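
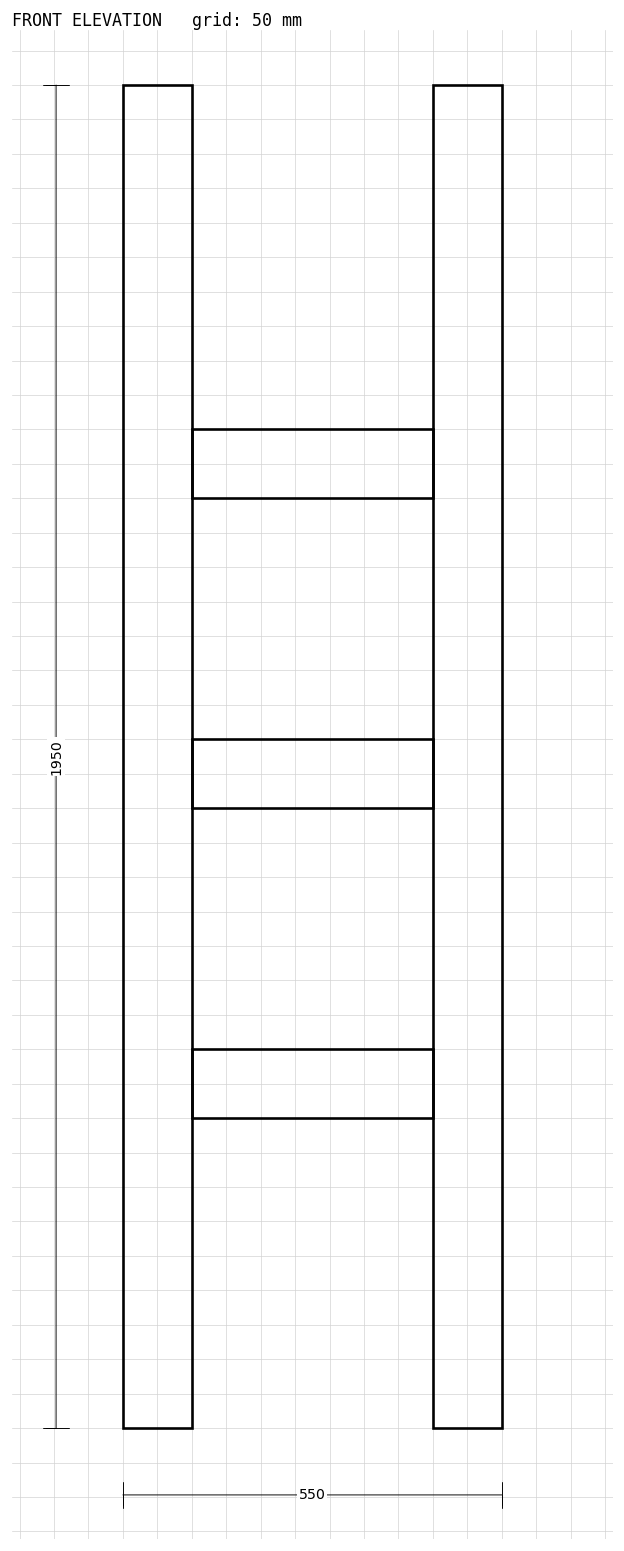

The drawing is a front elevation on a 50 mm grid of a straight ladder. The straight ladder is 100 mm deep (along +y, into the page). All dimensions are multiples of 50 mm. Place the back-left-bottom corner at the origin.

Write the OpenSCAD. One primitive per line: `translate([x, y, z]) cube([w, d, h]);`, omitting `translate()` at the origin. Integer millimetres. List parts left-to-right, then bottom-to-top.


cube([100, 100, 1950]);
translate([100, 0, 450]) cube([350, 100, 100]);
translate([100, 0, 900]) cube([350, 100, 100]);
translate([100, 0, 1350]) cube([350, 100, 100]);
translate([450, 0, 0]) cube([100, 100, 1950]);


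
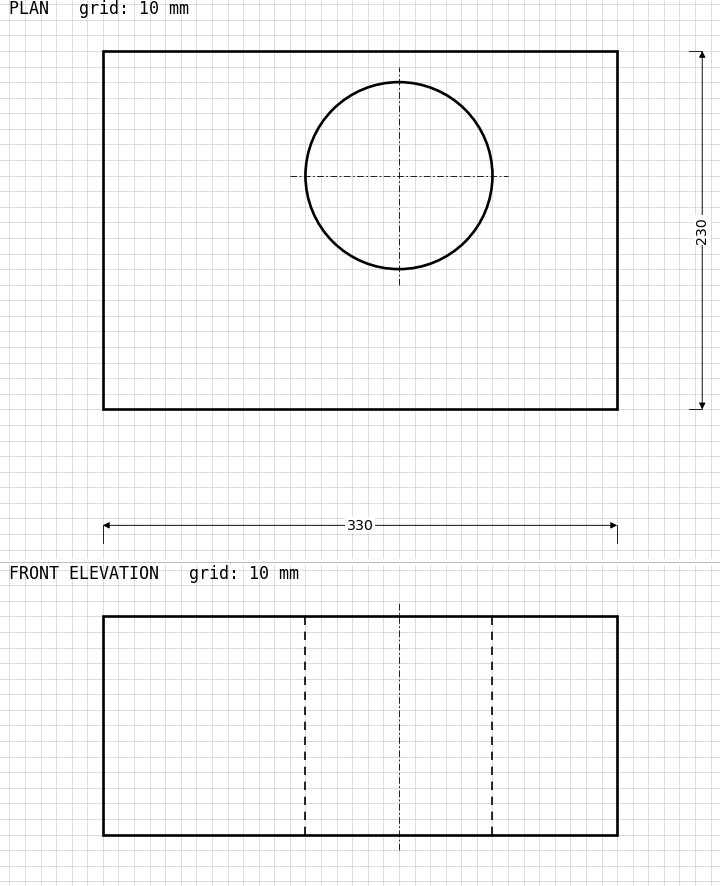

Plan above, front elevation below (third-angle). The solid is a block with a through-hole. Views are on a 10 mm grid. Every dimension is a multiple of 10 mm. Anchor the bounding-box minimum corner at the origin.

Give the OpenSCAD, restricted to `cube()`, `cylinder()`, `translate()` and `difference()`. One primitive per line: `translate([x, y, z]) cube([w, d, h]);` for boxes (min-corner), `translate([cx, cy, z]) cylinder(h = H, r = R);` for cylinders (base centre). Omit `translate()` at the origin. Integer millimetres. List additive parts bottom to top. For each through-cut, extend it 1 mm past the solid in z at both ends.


difference() {
  cube([330, 230, 140]);
  translate([190, 150, -1]) cylinder(h = 142, r = 60);
}


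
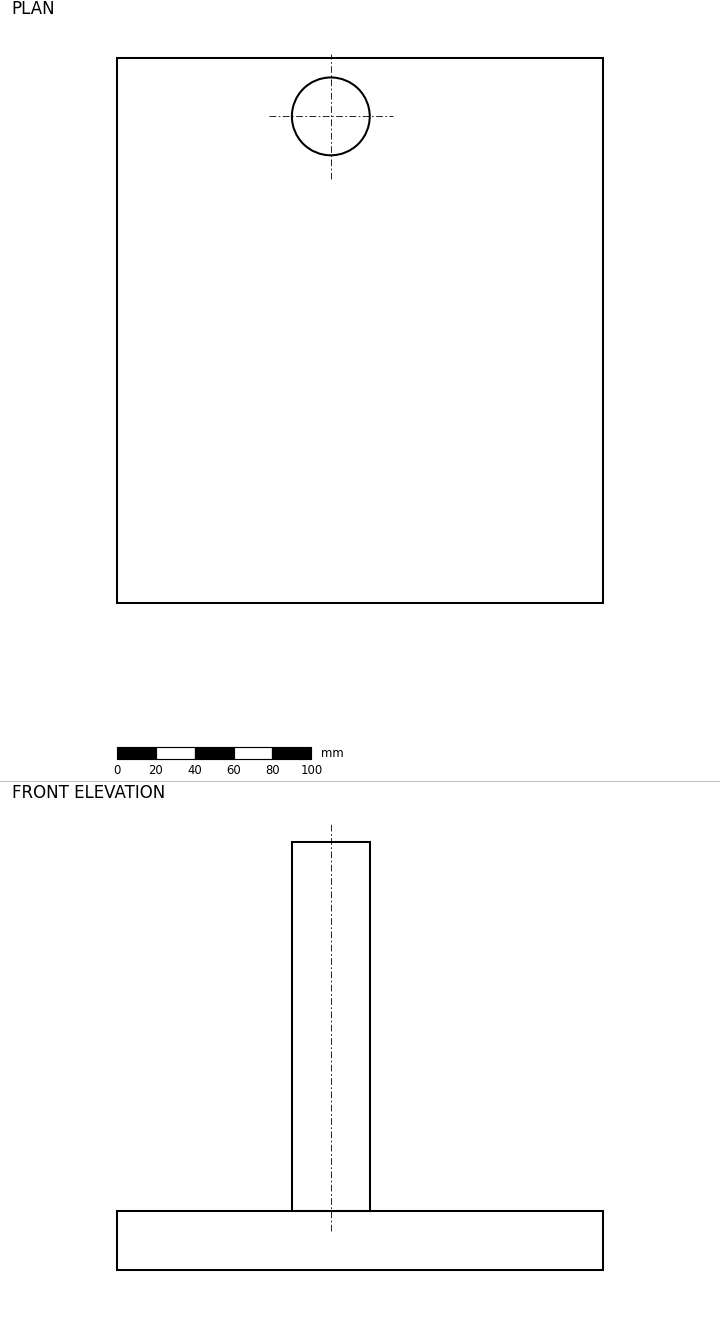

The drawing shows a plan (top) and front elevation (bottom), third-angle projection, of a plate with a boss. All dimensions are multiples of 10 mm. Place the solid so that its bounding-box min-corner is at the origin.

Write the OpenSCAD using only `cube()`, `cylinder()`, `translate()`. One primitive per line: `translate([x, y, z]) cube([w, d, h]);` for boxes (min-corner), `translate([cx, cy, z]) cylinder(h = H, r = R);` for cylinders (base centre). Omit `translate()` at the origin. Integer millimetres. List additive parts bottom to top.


cube([250, 280, 30]);
translate([110, 250, 30]) cylinder(h = 190, r = 20);


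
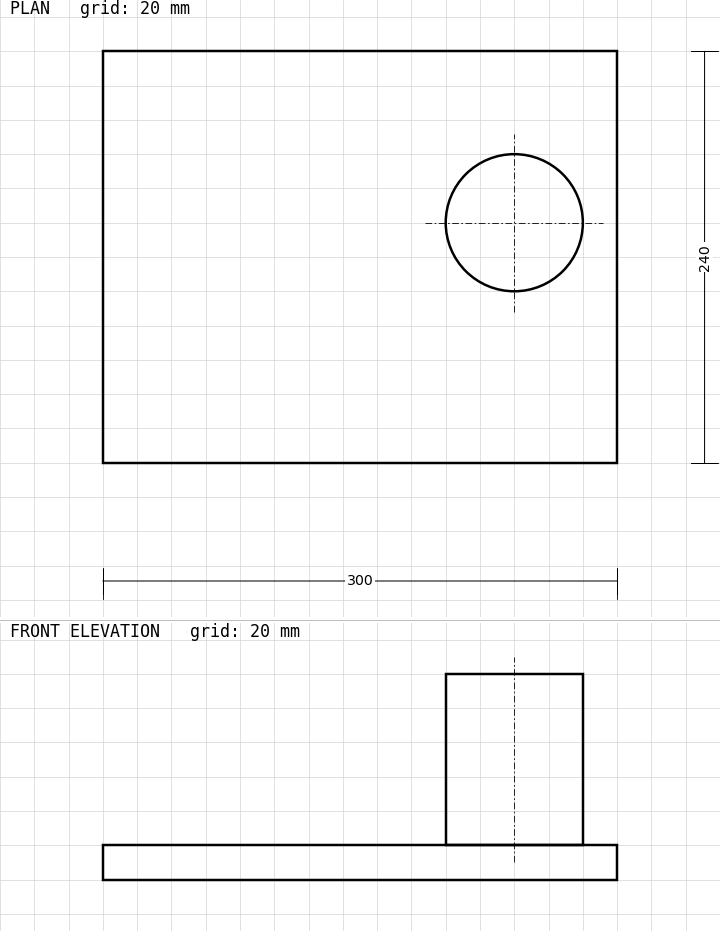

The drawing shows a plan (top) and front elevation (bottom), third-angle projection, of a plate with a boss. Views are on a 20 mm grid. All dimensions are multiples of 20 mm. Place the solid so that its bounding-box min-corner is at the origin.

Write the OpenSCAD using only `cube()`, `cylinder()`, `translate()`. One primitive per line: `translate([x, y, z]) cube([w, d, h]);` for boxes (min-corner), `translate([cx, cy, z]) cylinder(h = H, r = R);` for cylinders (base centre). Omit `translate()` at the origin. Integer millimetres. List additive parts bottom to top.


cube([300, 240, 20]);
translate([240, 140, 20]) cylinder(h = 100, r = 40);


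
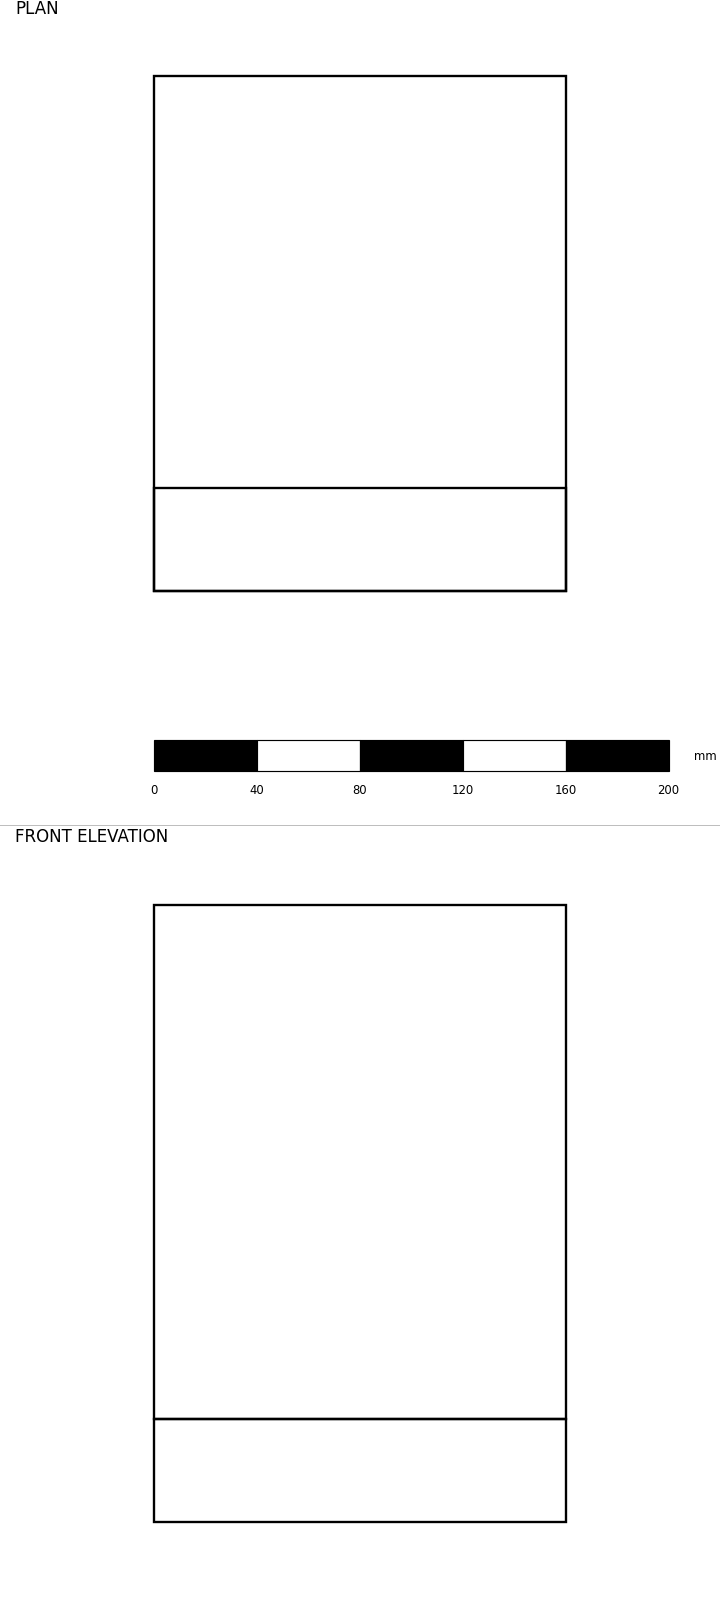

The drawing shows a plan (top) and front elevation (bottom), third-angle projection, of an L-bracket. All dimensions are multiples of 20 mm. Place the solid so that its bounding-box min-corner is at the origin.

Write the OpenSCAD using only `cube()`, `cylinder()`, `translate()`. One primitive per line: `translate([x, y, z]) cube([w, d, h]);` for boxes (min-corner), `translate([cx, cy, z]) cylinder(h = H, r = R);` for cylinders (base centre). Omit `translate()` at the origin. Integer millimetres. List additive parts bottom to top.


cube([160, 200, 40]);
translate([0, 0, 40]) cube([160, 40, 200]);


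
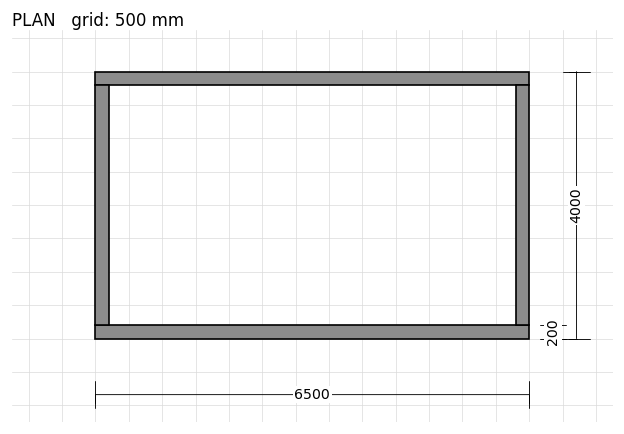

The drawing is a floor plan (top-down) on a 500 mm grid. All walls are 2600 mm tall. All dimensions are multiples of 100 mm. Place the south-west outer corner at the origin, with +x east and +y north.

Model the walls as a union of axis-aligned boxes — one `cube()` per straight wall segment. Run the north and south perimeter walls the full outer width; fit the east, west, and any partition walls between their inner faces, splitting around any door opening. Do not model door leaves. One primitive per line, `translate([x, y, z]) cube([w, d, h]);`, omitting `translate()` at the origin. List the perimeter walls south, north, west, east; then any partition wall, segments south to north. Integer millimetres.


cube([6500, 200, 2600]);
translate([0, 3800, 0]) cube([6500, 200, 2600]);
translate([0, 200, 0]) cube([200, 3600, 2600]);
translate([6300, 200, 0]) cube([200, 3600, 2600]);


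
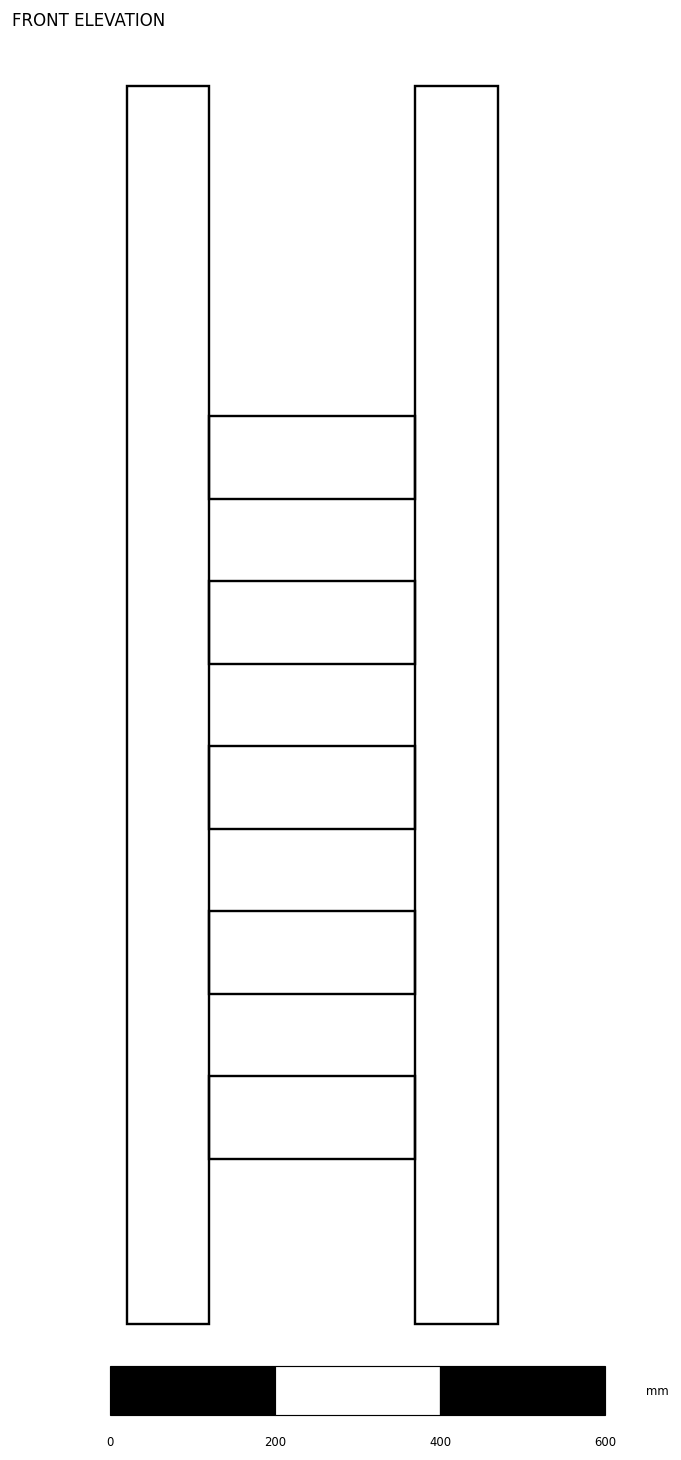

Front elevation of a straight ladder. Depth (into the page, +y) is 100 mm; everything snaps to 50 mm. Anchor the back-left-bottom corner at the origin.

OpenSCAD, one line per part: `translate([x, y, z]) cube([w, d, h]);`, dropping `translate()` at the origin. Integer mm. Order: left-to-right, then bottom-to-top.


cube([100, 100, 1500]);
translate([100, 0, 200]) cube([250, 100, 100]);
translate([100, 0, 400]) cube([250, 100, 100]);
translate([100, 0, 600]) cube([250, 100, 100]);
translate([100, 0, 800]) cube([250, 100, 100]);
translate([100, 0, 1000]) cube([250, 100, 100]);
translate([350, 0, 0]) cube([100, 100, 1500]);


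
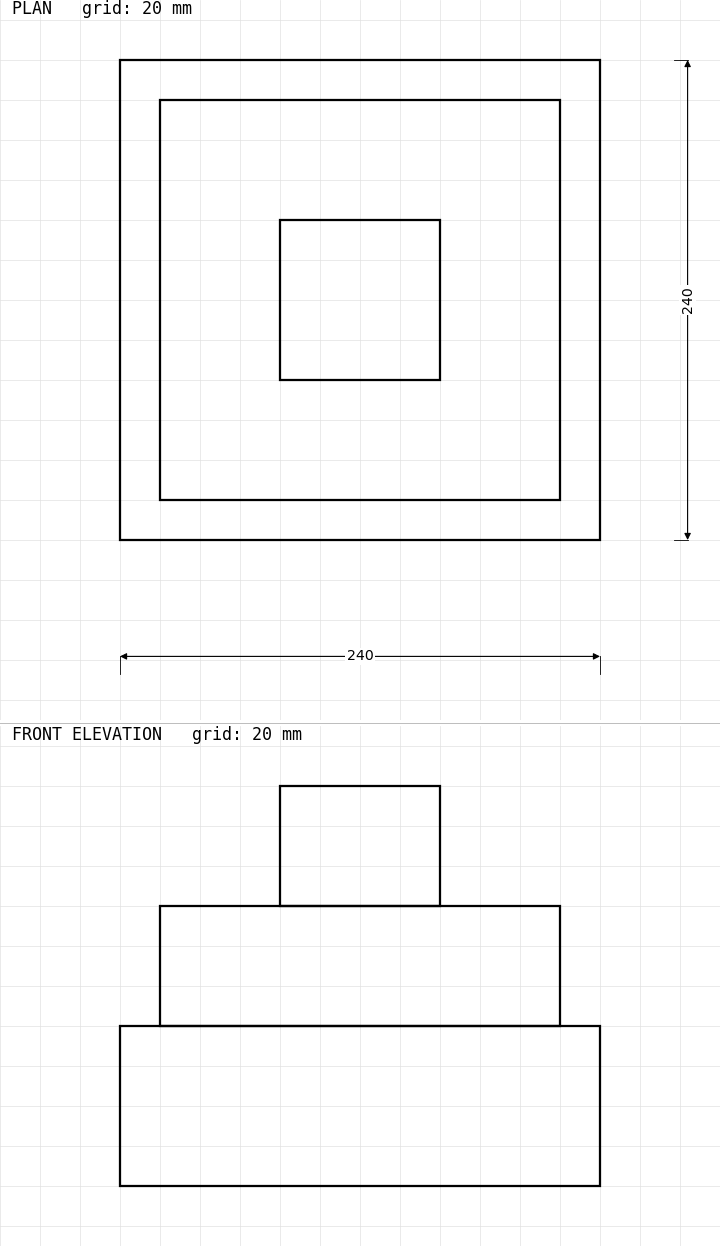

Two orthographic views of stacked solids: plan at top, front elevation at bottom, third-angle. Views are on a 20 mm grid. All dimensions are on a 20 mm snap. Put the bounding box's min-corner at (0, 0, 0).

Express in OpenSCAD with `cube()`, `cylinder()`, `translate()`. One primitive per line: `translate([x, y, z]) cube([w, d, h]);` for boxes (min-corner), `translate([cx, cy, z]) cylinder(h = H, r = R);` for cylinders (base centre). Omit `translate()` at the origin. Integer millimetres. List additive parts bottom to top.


cube([240, 240, 80]);
translate([20, 20, 80]) cube([200, 200, 60]);
translate([80, 80, 140]) cube([80, 80, 60]);


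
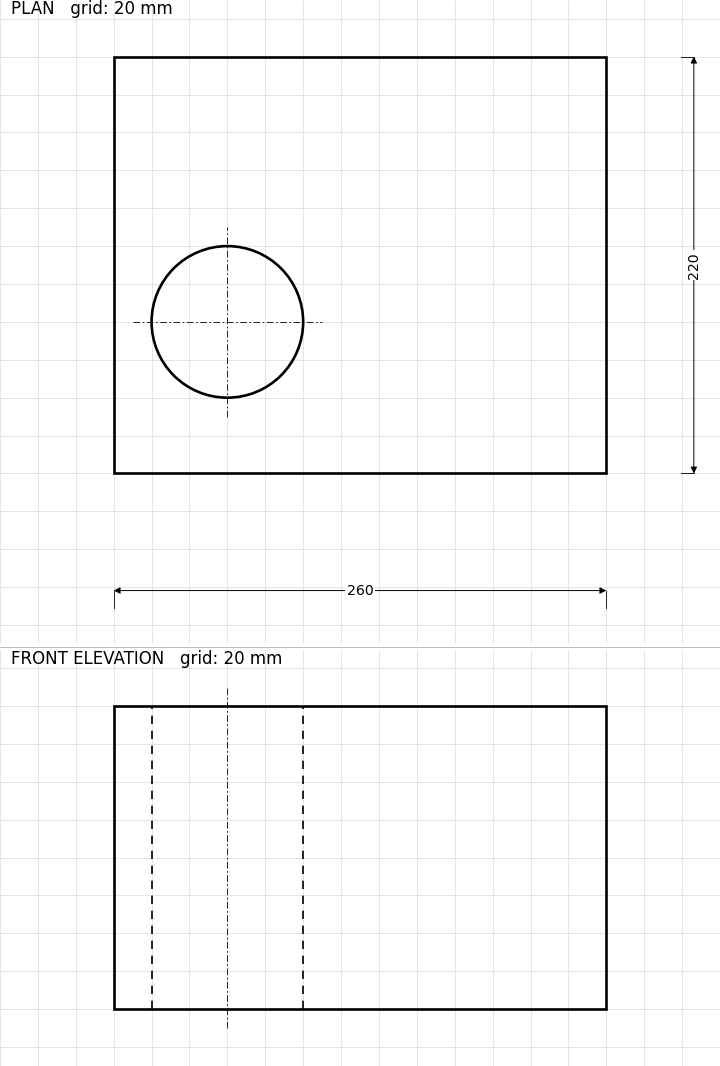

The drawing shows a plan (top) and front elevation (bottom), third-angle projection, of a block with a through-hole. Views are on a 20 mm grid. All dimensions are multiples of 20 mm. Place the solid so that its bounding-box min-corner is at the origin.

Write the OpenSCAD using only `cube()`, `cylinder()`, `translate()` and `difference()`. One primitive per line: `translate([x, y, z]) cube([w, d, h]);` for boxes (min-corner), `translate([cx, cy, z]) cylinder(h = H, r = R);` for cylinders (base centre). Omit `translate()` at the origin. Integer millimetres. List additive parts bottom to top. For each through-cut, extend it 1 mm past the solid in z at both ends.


difference() {
  cube([260, 220, 160]);
  translate([60, 80, -1]) cylinder(h = 162, r = 40);
}


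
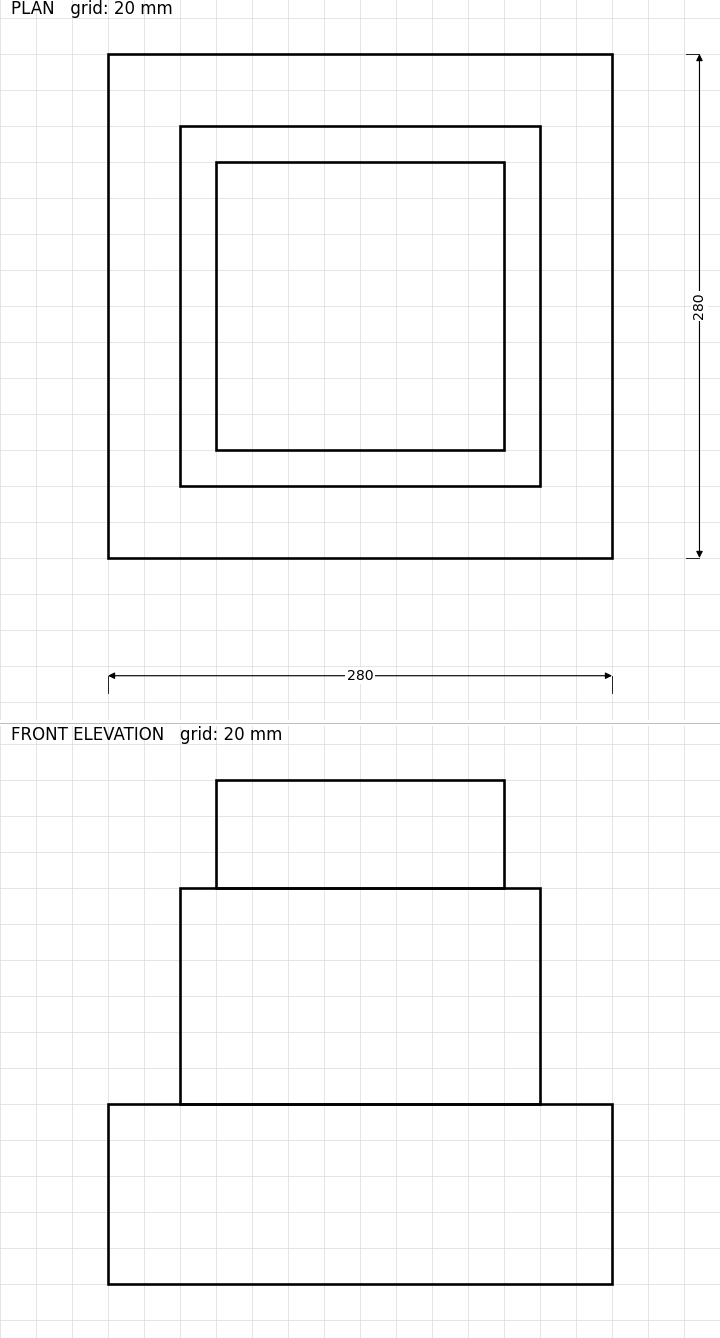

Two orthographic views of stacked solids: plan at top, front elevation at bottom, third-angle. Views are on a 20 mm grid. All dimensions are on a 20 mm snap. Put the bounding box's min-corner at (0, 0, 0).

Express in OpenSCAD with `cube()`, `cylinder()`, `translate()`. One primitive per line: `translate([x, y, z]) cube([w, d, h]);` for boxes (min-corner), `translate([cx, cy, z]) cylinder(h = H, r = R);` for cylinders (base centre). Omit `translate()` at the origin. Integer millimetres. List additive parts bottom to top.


cube([280, 280, 100]);
translate([40, 40, 100]) cube([200, 200, 120]);
translate([60, 60, 220]) cube([160, 160, 60]);


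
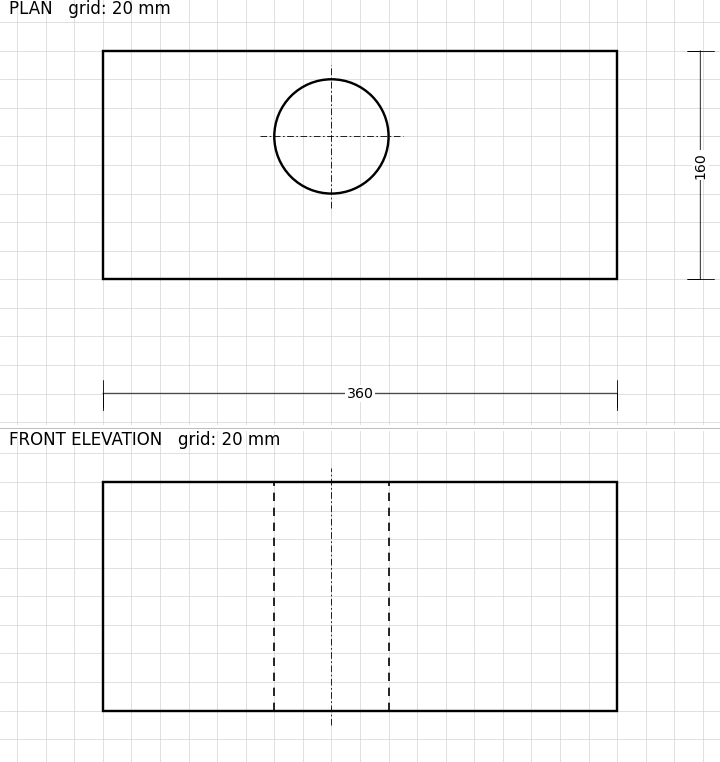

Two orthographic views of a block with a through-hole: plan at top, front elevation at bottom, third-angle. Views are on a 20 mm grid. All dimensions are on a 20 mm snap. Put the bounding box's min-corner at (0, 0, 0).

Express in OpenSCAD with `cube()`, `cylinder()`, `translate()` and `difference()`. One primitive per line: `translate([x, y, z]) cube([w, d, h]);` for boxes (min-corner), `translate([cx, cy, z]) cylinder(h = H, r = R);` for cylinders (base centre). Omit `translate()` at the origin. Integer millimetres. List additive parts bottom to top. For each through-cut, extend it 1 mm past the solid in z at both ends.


difference() {
  cube([360, 160, 160]);
  translate([160, 100, -1]) cylinder(h = 162, r = 40);
}


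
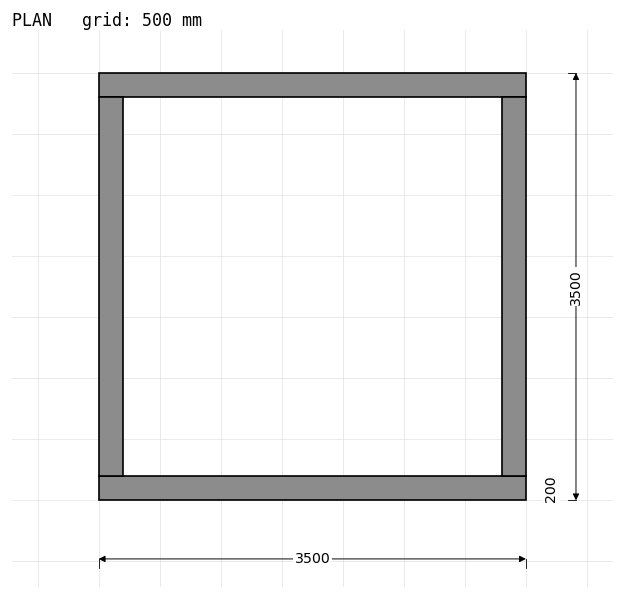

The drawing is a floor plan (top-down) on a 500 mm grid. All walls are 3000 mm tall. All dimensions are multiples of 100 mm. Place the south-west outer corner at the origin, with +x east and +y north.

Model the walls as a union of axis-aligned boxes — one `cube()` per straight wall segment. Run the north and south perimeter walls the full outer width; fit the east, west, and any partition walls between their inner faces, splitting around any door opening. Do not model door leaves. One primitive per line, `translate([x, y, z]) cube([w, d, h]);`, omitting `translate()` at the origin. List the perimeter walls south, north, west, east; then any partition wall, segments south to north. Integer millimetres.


cube([3500, 200, 3000]);
translate([0, 3300, 0]) cube([3500, 200, 3000]);
translate([0, 200, 0]) cube([200, 3100, 3000]);
translate([3300, 200, 0]) cube([200, 3100, 3000]);


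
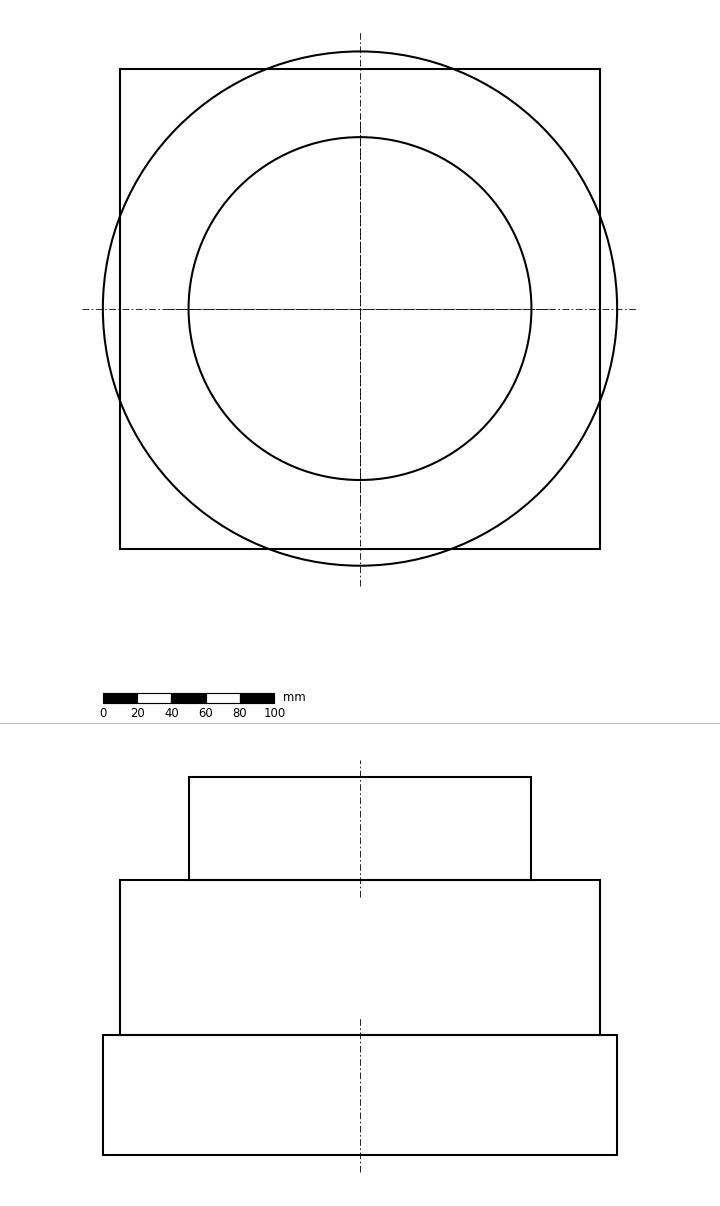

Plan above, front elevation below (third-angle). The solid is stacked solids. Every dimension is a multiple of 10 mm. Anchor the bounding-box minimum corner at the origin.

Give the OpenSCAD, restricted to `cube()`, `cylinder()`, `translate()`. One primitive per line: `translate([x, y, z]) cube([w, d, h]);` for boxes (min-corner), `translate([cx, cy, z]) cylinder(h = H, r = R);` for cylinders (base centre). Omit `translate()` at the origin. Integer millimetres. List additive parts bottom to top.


translate([150, 150, 0]) cylinder(h = 70, r = 150);
translate([10, 10, 70]) cube([280, 280, 90]);
translate([150, 150, 160]) cylinder(h = 60, r = 100);


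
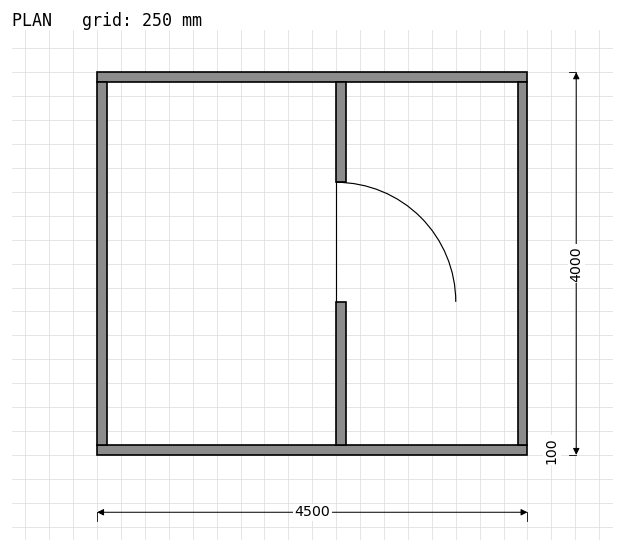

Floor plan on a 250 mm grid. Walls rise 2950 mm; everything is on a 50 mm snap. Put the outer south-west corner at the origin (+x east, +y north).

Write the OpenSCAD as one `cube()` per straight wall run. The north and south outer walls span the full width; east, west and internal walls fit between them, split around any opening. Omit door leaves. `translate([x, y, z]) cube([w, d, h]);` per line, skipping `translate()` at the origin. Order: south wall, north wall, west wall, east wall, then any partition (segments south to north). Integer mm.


cube([4500, 100, 2950]);
translate([0, 3900, 0]) cube([4500, 100, 2950]);
translate([0, 100, 0]) cube([100, 3800, 2950]);
translate([4400, 100, 0]) cube([100, 3800, 2950]);
translate([2500, 100, 0]) cube([100, 1500, 2950]);
translate([2500, 2850, 0]) cube([100, 1050, 2950]);


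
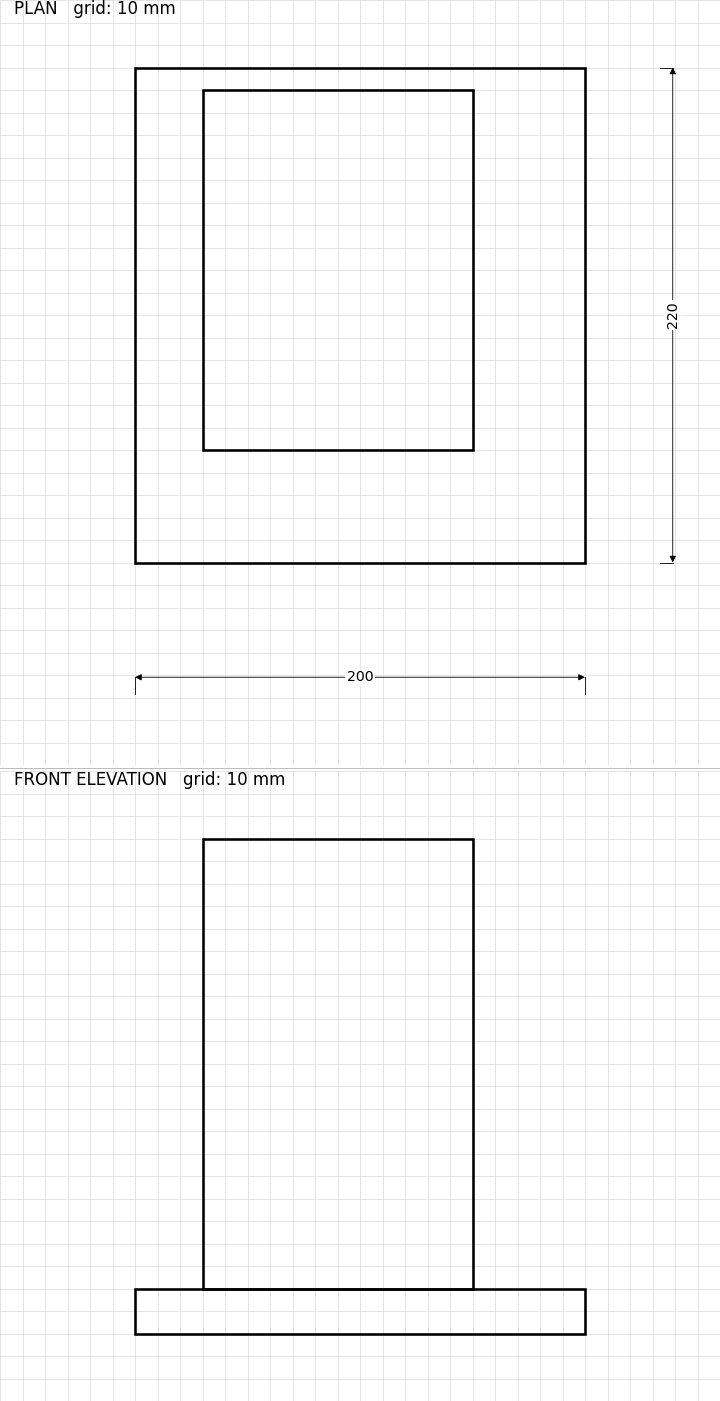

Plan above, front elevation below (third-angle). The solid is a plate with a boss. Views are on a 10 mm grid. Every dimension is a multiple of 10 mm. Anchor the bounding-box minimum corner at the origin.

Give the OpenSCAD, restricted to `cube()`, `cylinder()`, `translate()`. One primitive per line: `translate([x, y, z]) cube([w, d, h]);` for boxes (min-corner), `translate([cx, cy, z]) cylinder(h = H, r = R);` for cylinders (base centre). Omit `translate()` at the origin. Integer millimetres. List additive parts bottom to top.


cube([200, 220, 20]);
translate([30, 50, 20]) cube([120, 160, 200]);


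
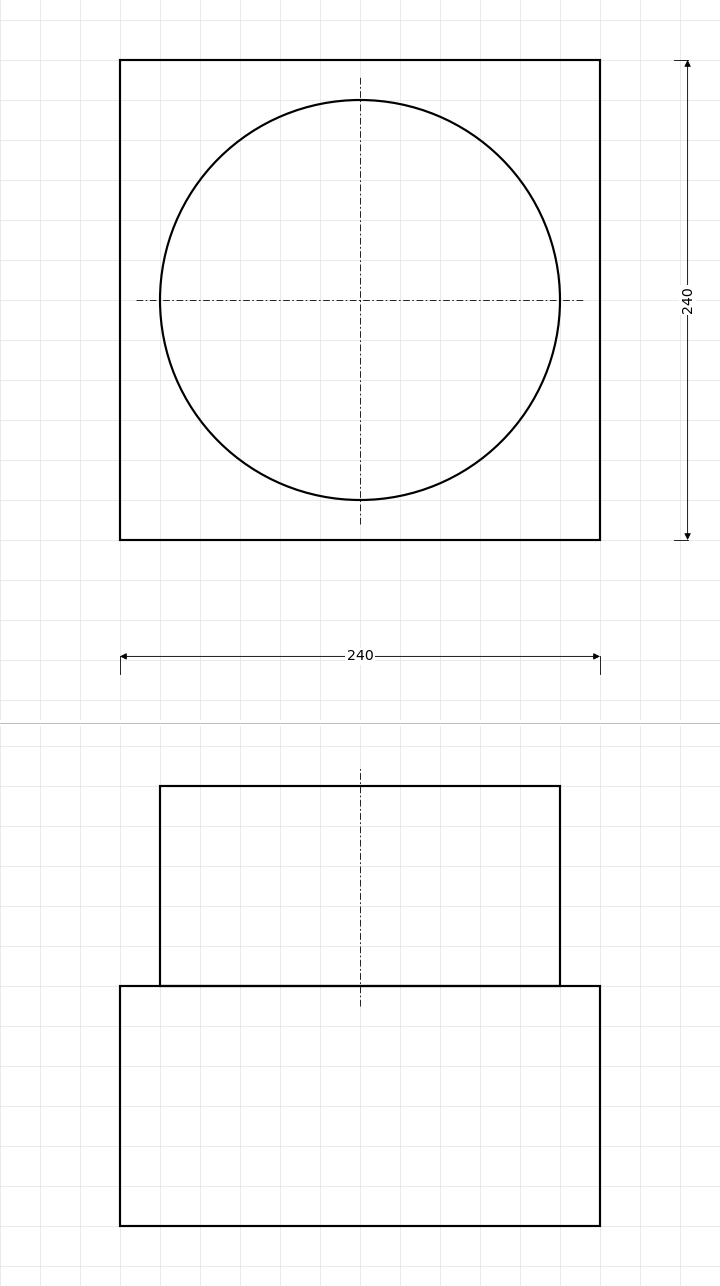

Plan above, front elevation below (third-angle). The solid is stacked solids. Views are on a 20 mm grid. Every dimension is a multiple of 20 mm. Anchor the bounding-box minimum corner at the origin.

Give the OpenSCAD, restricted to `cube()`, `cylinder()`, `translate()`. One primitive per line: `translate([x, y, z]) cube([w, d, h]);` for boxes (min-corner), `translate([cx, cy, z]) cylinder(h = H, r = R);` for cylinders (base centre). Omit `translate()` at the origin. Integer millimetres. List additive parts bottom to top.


cube([240, 240, 120]);
translate([120, 120, 120]) cylinder(h = 100, r = 100);


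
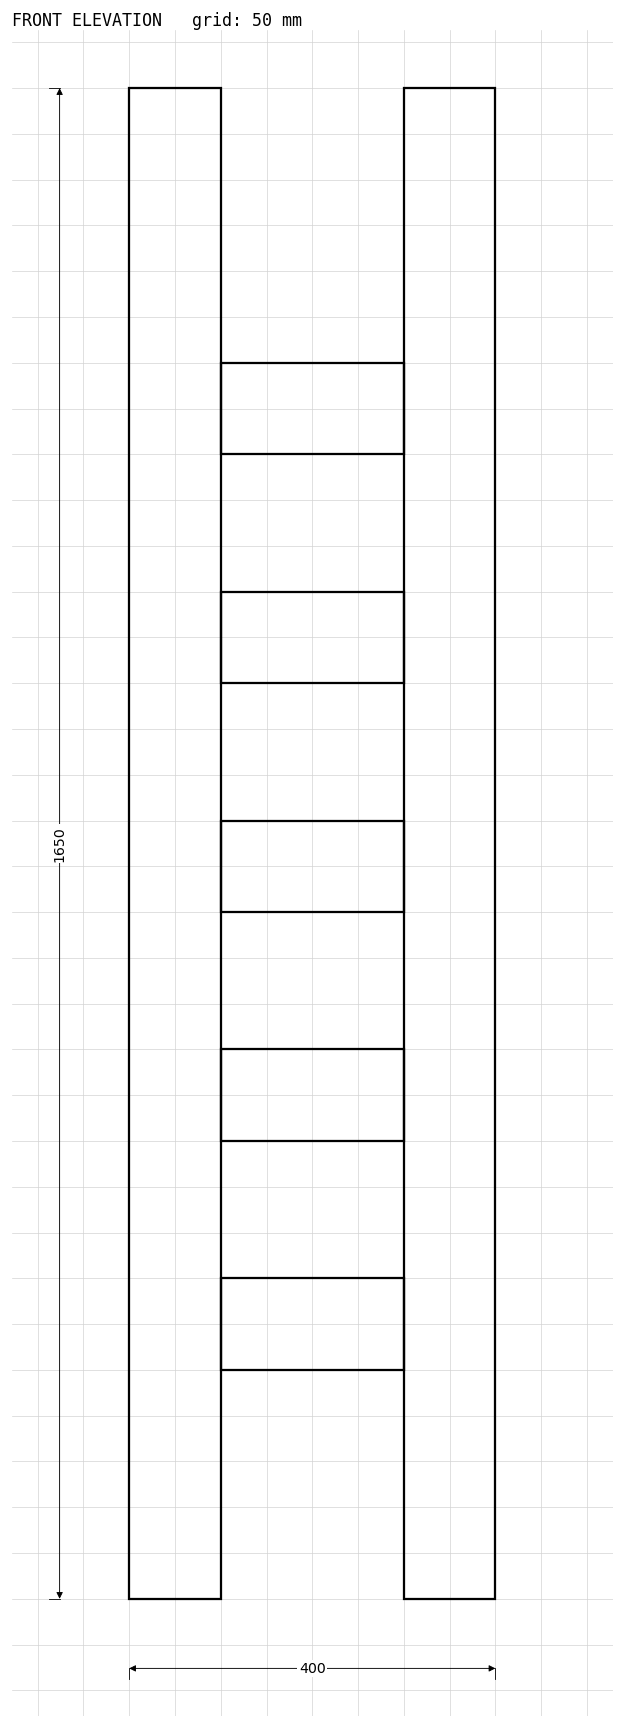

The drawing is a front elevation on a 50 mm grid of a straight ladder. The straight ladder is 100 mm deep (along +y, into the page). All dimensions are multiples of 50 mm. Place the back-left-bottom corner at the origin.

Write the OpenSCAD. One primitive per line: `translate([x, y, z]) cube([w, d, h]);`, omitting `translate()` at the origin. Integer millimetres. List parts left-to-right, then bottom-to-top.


cube([100, 100, 1650]);
translate([100, 0, 250]) cube([200, 100, 100]);
translate([100, 0, 500]) cube([200, 100, 100]);
translate([100, 0, 750]) cube([200, 100, 100]);
translate([100, 0, 1000]) cube([200, 100, 100]);
translate([100, 0, 1250]) cube([200, 100, 100]);
translate([300, 0, 0]) cube([100, 100, 1650]);


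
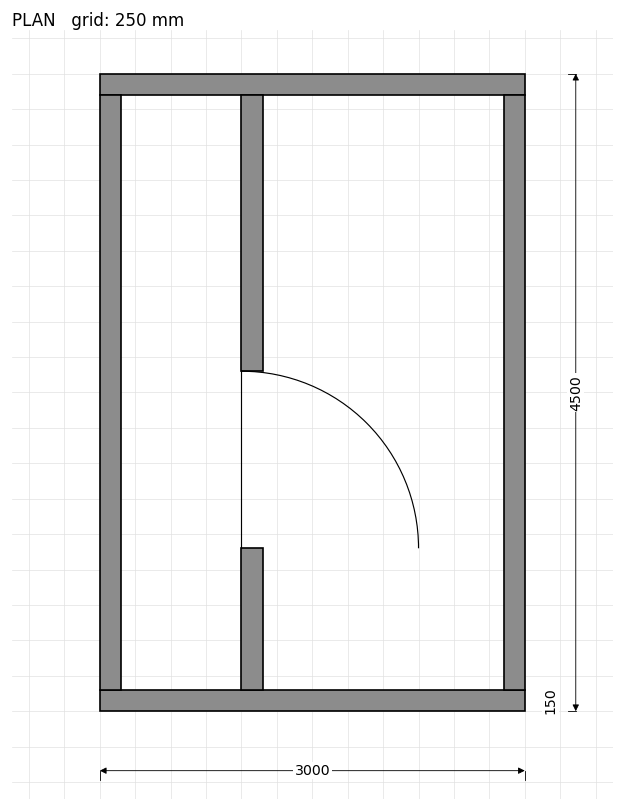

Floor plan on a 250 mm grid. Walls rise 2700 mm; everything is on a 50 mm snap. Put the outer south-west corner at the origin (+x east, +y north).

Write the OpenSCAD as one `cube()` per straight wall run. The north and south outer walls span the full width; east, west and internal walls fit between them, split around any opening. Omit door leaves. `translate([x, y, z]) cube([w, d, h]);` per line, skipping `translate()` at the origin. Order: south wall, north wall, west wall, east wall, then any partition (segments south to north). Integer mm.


cube([3000, 150, 2700]);
translate([0, 4350, 0]) cube([3000, 150, 2700]);
translate([0, 150, 0]) cube([150, 4200, 2700]);
translate([2850, 150, 0]) cube([150, 4200, 2700]);
translate([1000, 150, 0]) cube([150, 1000, 2700]);
translate([1000, 2400, 0]) cube([150, 1950, 2700]);


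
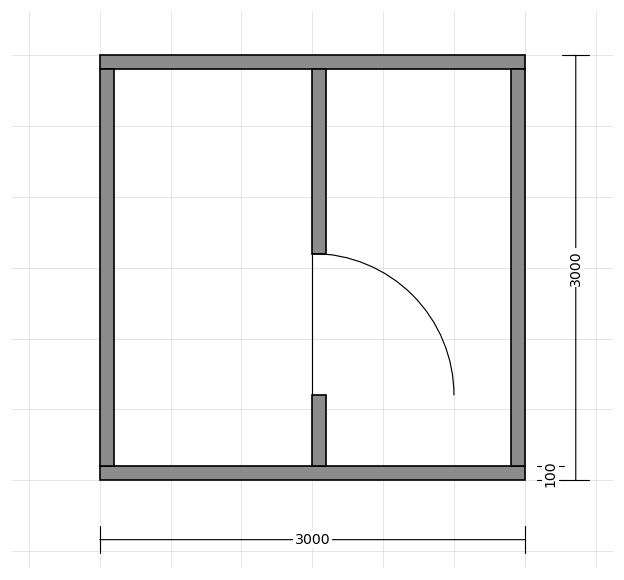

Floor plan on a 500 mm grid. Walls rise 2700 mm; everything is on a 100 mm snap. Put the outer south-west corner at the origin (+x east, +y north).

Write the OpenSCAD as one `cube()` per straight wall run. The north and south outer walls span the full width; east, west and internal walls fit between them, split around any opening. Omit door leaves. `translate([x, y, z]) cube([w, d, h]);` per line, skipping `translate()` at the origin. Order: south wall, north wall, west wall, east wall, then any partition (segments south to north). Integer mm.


cube([3000, 100, 2700]);
translate([0, 2900, 0]) cube([3000, 100, 2700]);
translate([0, 100, 0]) cube([100, 2800, 2700]);
translate([2900, 100, 0]) cube([100, 2800, 2700]);
translate([1500, 100, 0]) cube([100, 500, 2700]);
translate([1500, 1600, 0]) cube([100, 1300, 2700]);


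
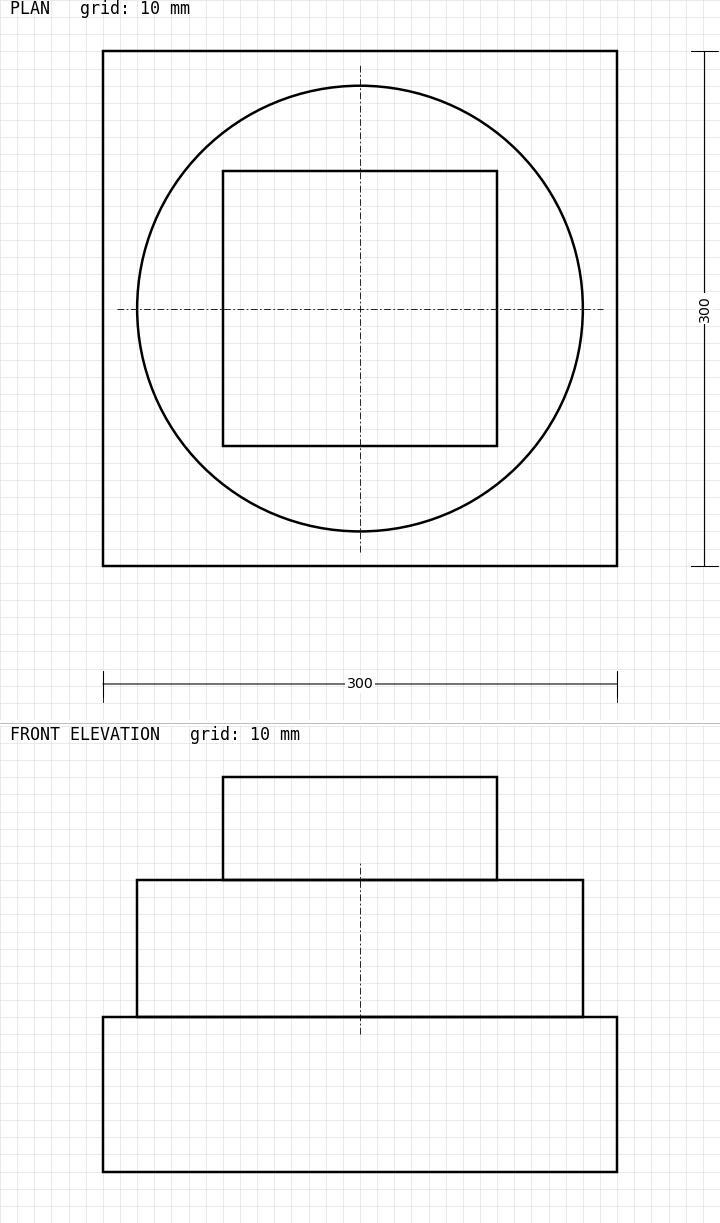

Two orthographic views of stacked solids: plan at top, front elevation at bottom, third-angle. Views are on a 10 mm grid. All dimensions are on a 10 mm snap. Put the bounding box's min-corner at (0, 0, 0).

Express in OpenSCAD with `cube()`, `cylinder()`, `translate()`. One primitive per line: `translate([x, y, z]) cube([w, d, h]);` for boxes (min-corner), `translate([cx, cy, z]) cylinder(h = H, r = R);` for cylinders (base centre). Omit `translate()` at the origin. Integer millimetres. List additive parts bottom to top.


cube([300, 300, 90]);
translate([150, 150, 90]) cylinder(h = 80, r = 130);
translate([70, 70, 170]) cube([160, 160, 60]);


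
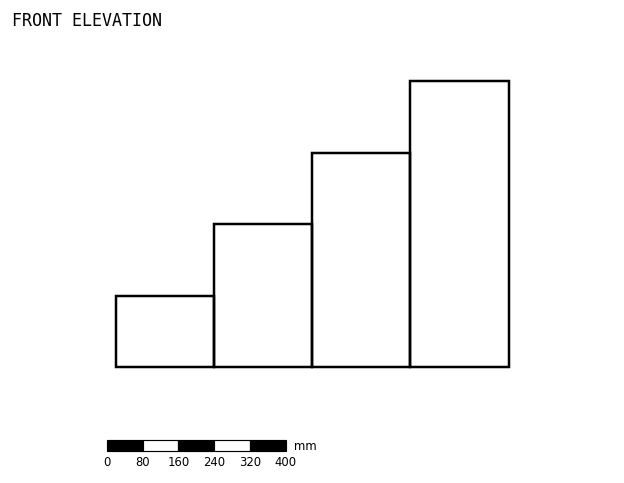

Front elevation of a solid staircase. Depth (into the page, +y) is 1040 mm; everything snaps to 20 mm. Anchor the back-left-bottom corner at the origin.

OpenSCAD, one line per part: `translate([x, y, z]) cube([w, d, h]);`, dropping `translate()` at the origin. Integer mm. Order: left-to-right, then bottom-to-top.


cube([220, 1040, 160]);
translate([220, 0, 0]) cube([220, 1040, 320]);
translate([440, 0, 0]) cube([220, 1040, 480]);
translate([660, 0, 0]) cube([220, 1040, 640]);


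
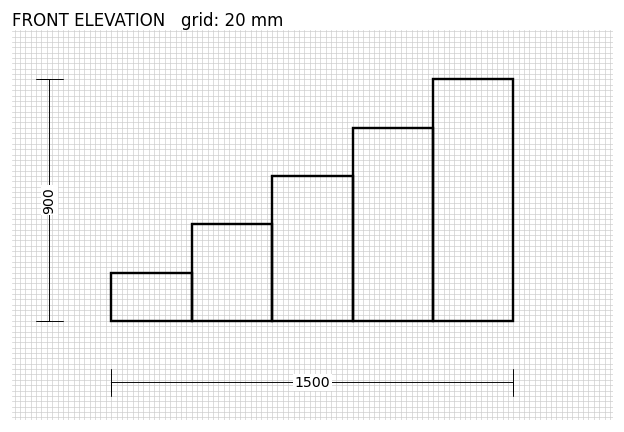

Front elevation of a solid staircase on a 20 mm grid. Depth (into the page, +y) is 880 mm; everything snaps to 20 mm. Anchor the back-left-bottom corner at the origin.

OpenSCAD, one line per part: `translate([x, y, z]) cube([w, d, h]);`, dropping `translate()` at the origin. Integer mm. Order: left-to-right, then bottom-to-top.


cube([300, 880, 180]);
translate([300, 0, 0]) cube([300, 880, 360]);
translate([600, 0, 0]) cube([300, 880, 540]);
translate([900, 0, 0]) cube([300, 880, 720]);
translate([1200, 0, 0]) cube([300, 880, 900]);


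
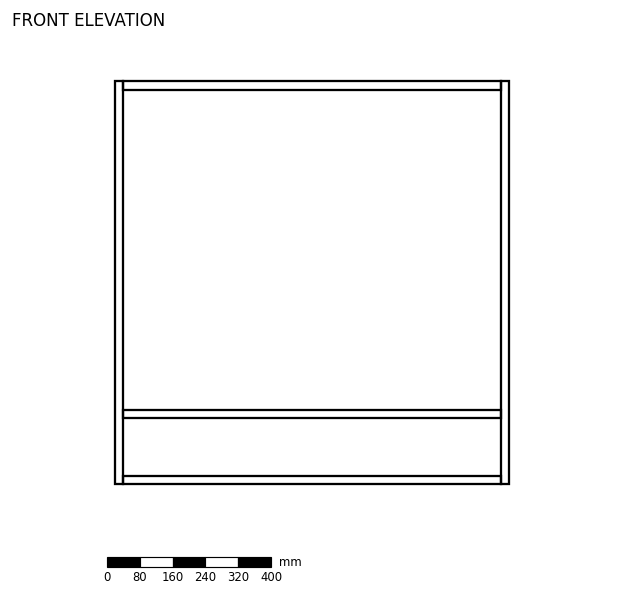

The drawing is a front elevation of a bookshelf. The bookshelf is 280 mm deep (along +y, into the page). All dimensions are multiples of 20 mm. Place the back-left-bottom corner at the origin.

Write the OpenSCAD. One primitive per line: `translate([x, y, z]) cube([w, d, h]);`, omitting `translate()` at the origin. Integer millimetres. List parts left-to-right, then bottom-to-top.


cube([20, 280, 980]);
translate([20, 0, 0]) cube([920, 280, 20]);
translate([20, 0, 160]) cube([920, 280, 20]);
translate([20, 0, 960]) cube([920, 280, 20]);
translate([940, 0, 0]) cube([20, 280, 980]);


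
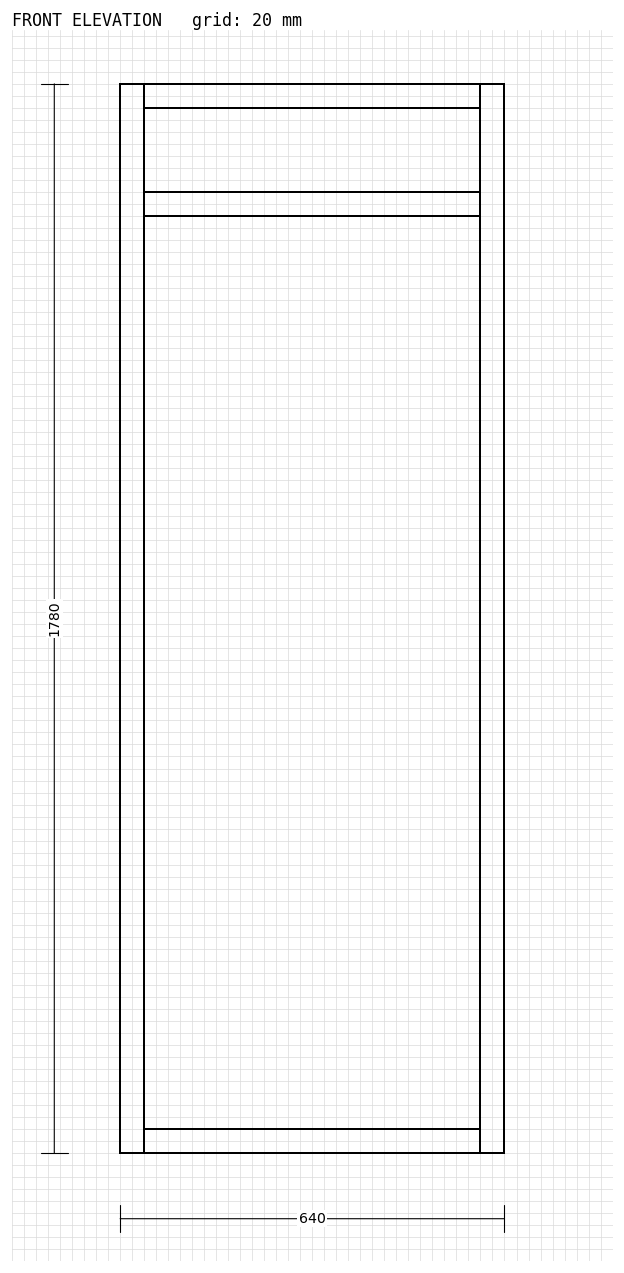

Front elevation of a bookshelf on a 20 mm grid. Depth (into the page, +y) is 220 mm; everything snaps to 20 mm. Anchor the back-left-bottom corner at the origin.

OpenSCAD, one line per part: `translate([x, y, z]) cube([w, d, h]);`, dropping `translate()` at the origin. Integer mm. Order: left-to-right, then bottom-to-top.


cube([40, 220, 1780]);
translate([40, 0, 0]) cube([560, 220, 40]);
translate([40, 0, 1560]) cube([560, 220, 40]);
translate([40, 0, 1740]) cube([560, 220, 40]);
translate([600, 0, 0]) cube([40, 220, 1780]);


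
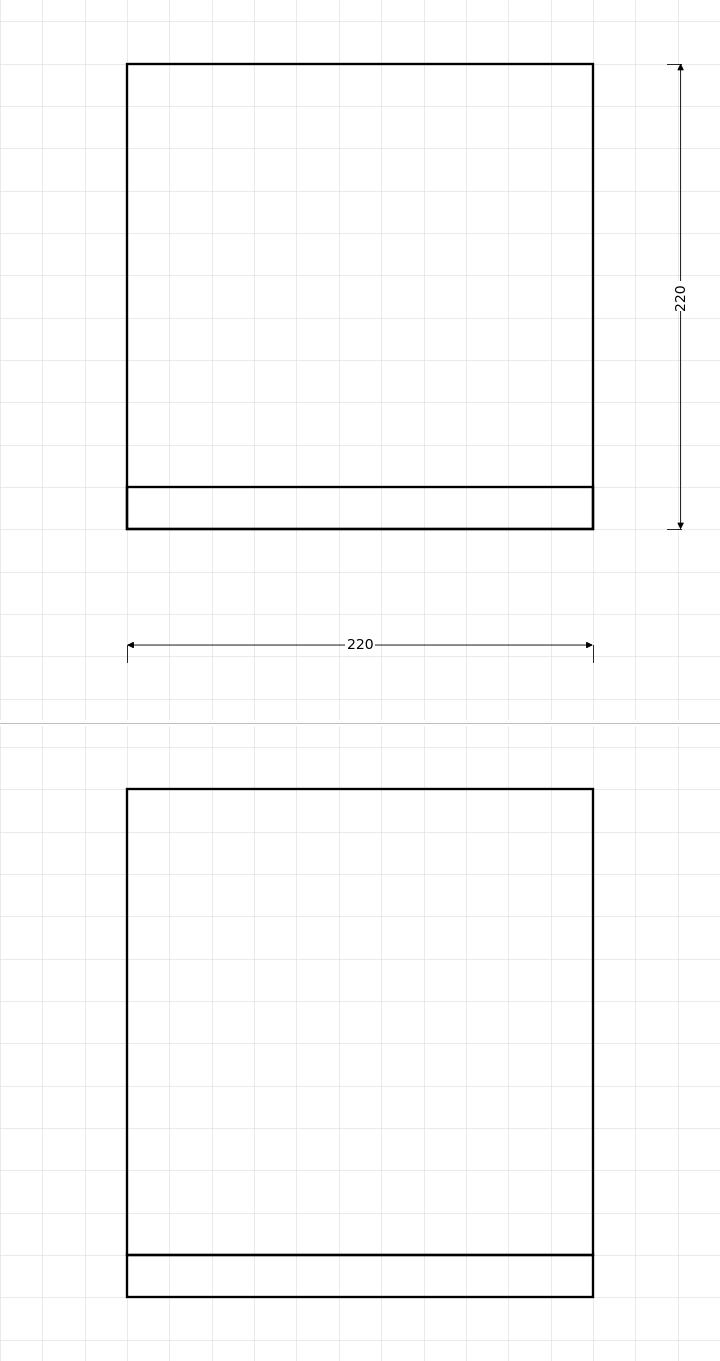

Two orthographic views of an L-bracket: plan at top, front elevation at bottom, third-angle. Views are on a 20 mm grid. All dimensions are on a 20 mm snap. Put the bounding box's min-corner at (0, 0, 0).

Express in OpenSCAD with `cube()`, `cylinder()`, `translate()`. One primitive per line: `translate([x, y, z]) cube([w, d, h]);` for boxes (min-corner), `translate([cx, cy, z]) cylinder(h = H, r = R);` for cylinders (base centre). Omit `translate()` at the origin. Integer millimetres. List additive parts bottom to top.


cube([220, 220, 20]);
translate([0, 0, 20]) cube([220, 20, 220]);


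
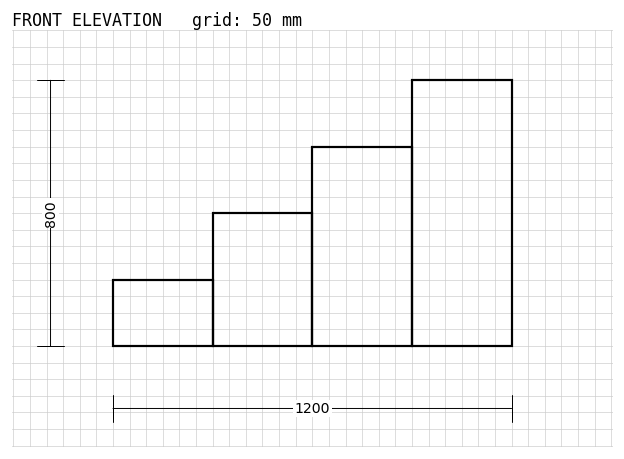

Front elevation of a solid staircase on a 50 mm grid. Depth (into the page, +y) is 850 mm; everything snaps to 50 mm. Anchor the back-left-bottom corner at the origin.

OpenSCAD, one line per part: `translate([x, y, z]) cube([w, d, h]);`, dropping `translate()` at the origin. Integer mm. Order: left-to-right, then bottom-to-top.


cube([300, 850, 200]);
translate([300, 0, 0]) cube([300, 850, 400]);
translate([600, 0, 0]) cube([300, 850, 600]);
translate([900, 0, 0]) cube([300, 850, 800]);


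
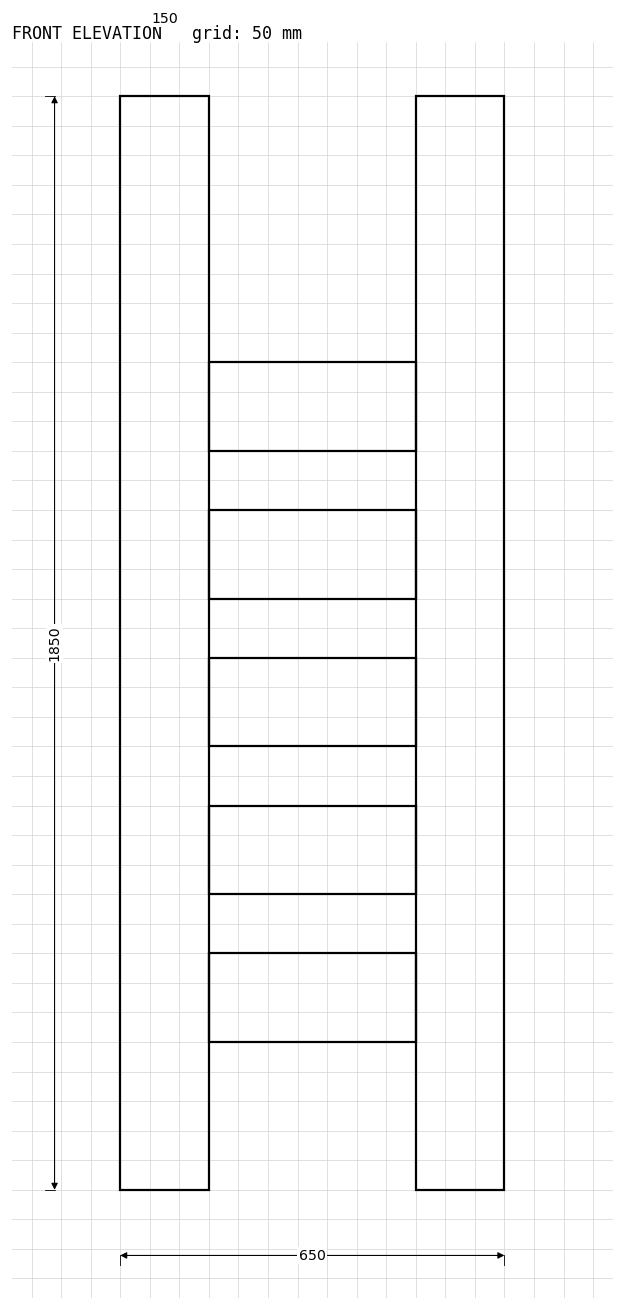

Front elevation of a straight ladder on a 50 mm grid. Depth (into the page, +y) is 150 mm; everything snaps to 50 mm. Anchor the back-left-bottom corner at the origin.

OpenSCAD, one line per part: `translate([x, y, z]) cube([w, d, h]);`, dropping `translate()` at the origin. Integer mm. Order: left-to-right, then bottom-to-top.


cube([150, 150, 1850]);
translate([150, 0, 250]) cube([350, 150, 150]);
translate([150, 0, 500]) cube([350, 150, 150]);
translate([150, 0, 750]) cube([350, 150, 150]);
translate([150, 0, 1000]) cube([350, 150, 150]);
translate([150, 0, 1250]) cube([350, 150, 150]);
translate([500, 0, 0]) cube([150, 150, 1850]);


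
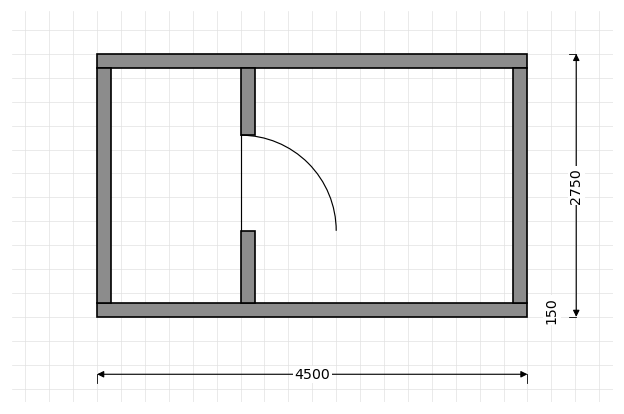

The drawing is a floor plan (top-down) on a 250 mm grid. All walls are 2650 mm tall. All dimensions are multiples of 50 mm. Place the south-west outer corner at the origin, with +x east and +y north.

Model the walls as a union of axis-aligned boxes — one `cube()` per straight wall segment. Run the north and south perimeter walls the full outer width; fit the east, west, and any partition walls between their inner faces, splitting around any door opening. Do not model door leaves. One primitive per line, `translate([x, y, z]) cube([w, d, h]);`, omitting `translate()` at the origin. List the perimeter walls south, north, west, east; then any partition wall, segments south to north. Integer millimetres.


cube([4500, 150, 2650]);
translate([0, 2600, 0]) cube([4500, 150, 2650]);
translate([0, 150, 0]) cube([150, 2450, 2650]);
translate([4350, 150, 0]) cube([150, 2450, 2650]);
translate([1500, 150, 0]) cube([150, 750, 2650]);
translate([1500, 1900, 0]) cube([150, 700, 2650]);


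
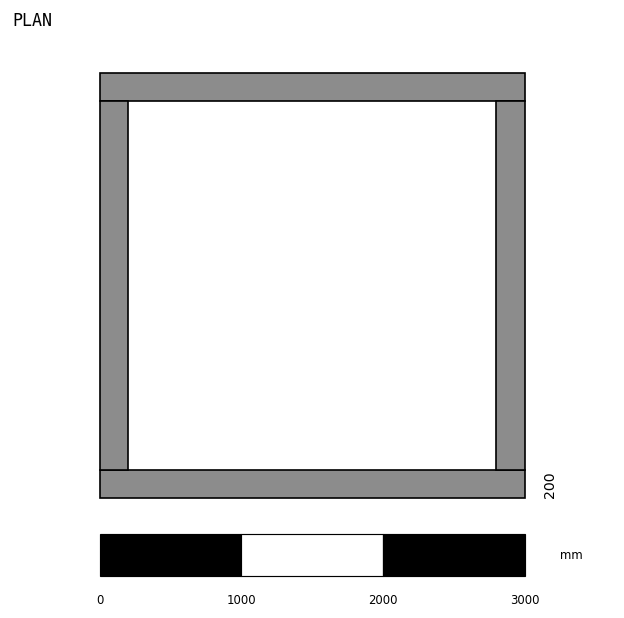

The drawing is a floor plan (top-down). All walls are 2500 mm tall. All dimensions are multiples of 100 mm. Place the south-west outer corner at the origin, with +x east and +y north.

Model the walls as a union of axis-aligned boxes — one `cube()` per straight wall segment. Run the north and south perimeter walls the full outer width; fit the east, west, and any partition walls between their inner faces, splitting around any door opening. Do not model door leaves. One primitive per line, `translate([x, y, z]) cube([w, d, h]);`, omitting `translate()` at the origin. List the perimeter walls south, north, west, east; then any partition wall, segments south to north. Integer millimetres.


cube([3000, 200, 2500]);
translate([0, 2800, 0]) cube([3000, 200, 2500]);
translate([0, 200, 0]) cube([200, 2600, 2500]);
translate([2800, 200, 0]) cube([200, 2600, 2500]);


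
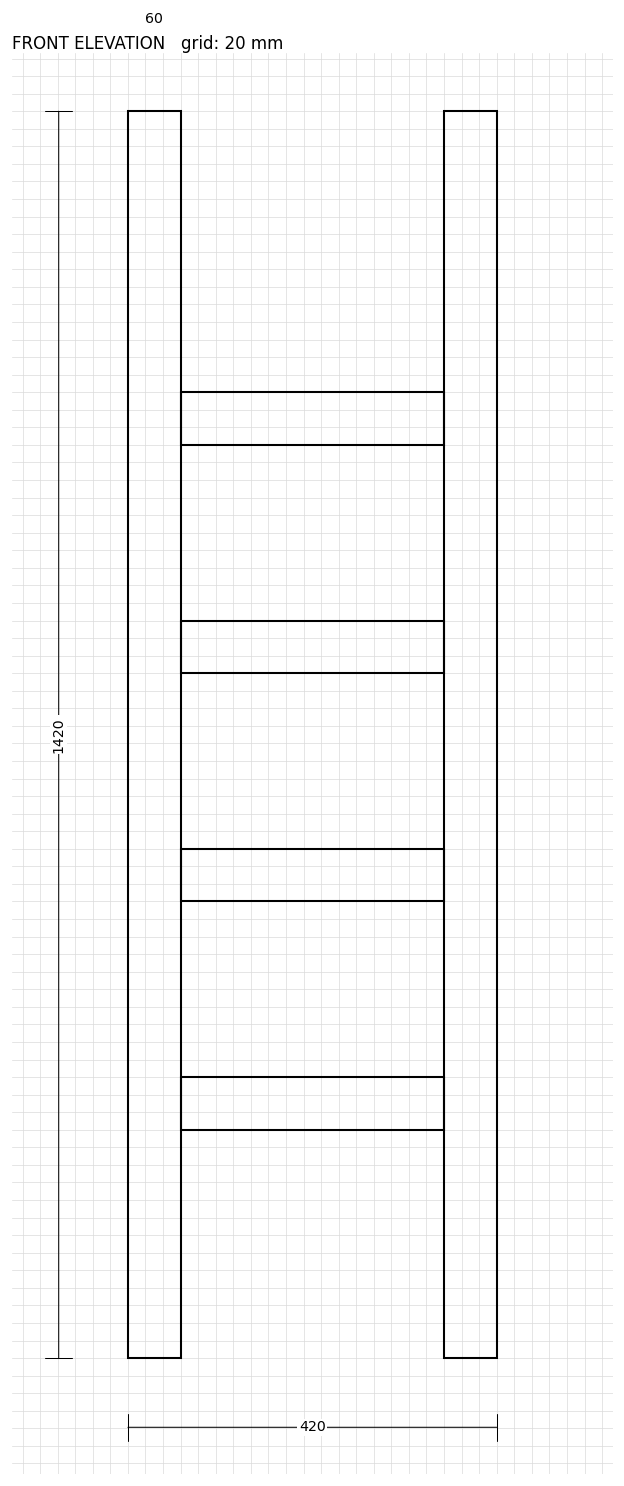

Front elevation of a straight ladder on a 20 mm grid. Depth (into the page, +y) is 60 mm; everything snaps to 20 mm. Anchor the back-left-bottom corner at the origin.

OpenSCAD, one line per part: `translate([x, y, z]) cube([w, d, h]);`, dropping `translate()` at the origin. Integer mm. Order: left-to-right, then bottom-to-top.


cube([60, 60, 1420]);
translate([60, 0, 260]) cube([300, 60, 60]);
translate([60, 0, 520]) cube([300, 60, 60]);
translate([60, 0, 780]) cube([300, 60, 60]);
translate([60, 0, 1040]) cube([300, 60, 60]);
translate([360, 0, 0]) cube([60, 60, 1420]);


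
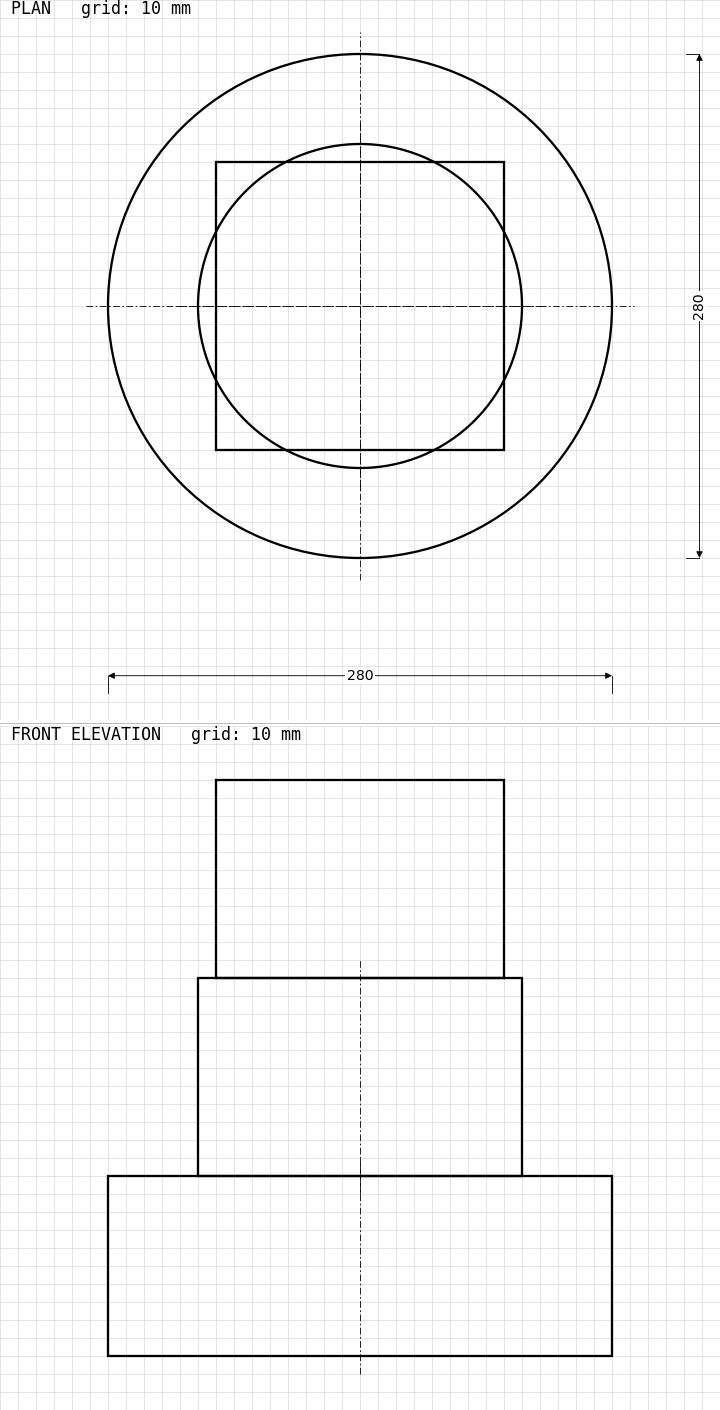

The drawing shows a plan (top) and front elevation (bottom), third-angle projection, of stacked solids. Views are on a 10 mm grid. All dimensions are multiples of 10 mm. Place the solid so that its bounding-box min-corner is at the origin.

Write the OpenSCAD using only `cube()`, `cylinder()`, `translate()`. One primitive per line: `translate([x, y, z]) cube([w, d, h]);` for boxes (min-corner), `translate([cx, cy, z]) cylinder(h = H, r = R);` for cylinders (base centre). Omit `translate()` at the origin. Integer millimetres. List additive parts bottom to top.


translate([140, 140, 0]) cylinder(h = 100, r = 140);
translate([140, 140, 100]) cylinder(h = 110, r = 90);
translate([60, 60, 210]) cube([160, 160, 110]);


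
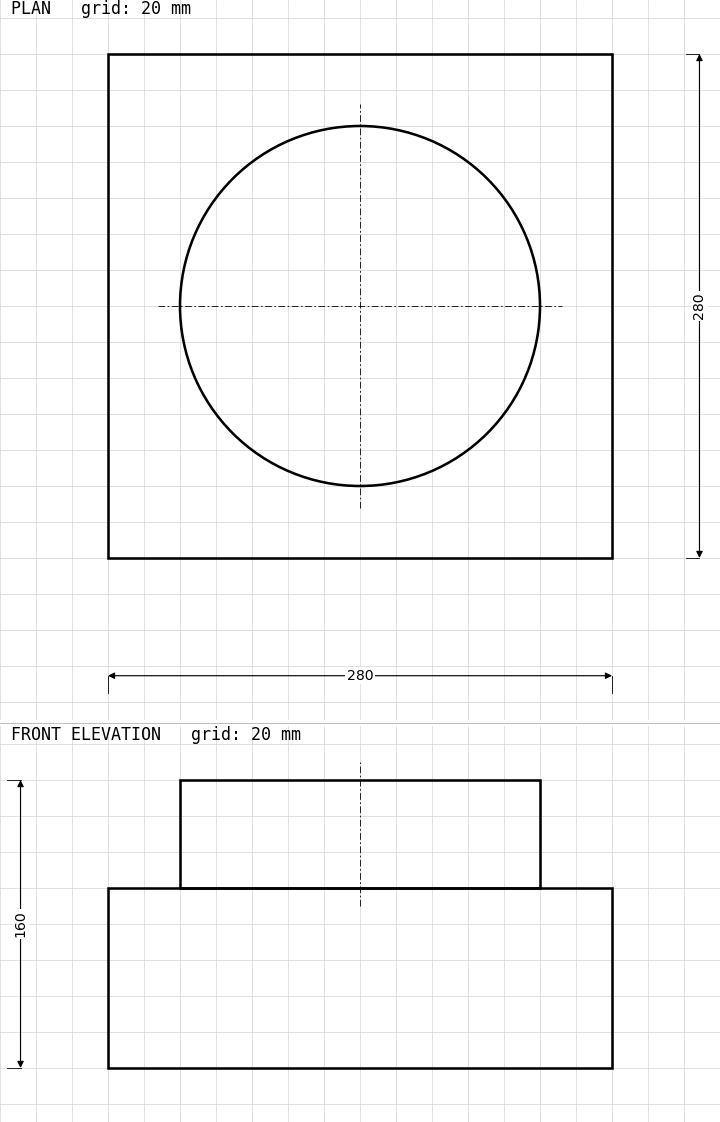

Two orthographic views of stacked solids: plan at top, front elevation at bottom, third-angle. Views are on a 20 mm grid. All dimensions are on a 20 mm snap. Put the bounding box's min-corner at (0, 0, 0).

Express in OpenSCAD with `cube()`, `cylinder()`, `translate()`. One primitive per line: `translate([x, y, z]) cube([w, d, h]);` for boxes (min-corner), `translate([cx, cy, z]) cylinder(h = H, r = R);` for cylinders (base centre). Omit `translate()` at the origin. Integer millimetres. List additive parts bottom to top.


cube([280, 280, 100]);
translate([140, 140, 100]) cylinder(h = 60, r = 100);


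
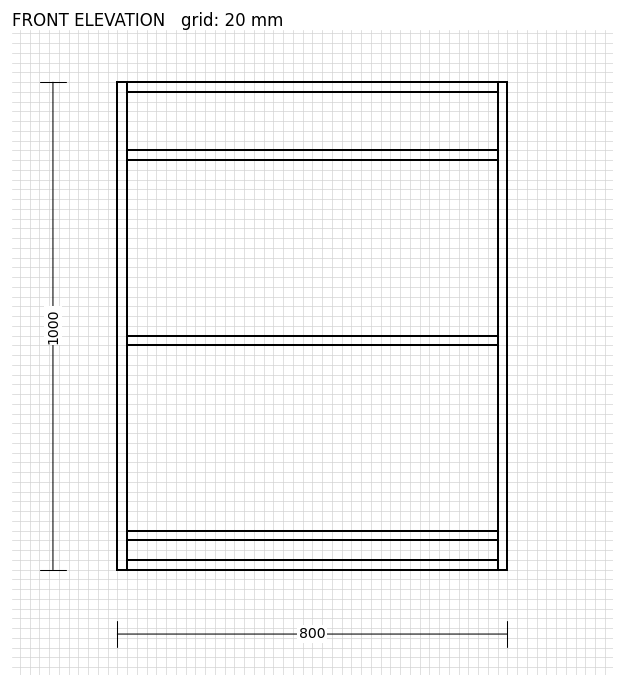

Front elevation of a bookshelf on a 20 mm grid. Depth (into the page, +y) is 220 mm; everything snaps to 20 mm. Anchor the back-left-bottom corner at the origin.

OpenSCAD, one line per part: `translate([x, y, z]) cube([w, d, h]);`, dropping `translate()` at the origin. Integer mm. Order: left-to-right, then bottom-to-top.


cube([20, 220, 1000]);
translate([20, 0, 0]) cube([760, 220, 20]);
translate([20, 0, 60]) cube([760, 220, 20]);
translate([20, 0, 460]) cube([760, 220, 20]);
translate([20, 0, 840]) cube([760, 220, 20]);
translate([20, 0, 980]) cube([760, 220, 20]);
translate([780, 0, 0]) cube([20, 220, 1000]);
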